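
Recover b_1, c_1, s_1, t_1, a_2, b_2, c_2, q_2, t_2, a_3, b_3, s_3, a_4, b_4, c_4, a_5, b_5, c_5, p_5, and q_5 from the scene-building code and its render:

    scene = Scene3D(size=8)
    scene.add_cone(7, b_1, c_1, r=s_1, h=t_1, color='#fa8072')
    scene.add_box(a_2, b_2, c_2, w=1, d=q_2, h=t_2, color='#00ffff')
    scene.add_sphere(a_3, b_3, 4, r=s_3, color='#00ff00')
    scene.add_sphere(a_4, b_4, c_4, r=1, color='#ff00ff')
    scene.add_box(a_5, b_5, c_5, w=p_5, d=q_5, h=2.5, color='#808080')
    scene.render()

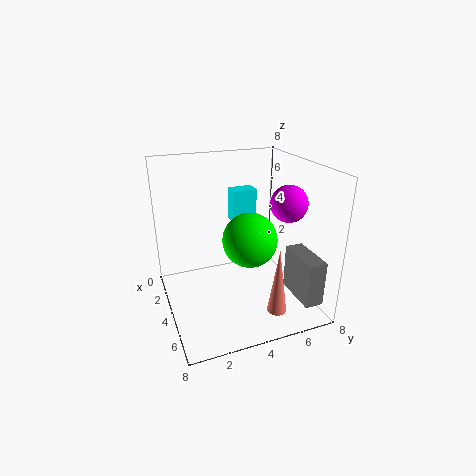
b_1 = 5; c_1 = 1; s_1 = 0.5; t_1 = 3.5; a_2 = 1; b_2 = 4.5; c_2 = 4; q_2 = 1.5; t_2 = 2; a_3 = 4.5; b_3 = 4.5; s_3 = 1.5; a_4 = 5; b_4 = 6.5; c_4 = 6; a_5 = 5; b_5 = 6.5; c_5 = 1; p_5 = 2.5; q_5 = 1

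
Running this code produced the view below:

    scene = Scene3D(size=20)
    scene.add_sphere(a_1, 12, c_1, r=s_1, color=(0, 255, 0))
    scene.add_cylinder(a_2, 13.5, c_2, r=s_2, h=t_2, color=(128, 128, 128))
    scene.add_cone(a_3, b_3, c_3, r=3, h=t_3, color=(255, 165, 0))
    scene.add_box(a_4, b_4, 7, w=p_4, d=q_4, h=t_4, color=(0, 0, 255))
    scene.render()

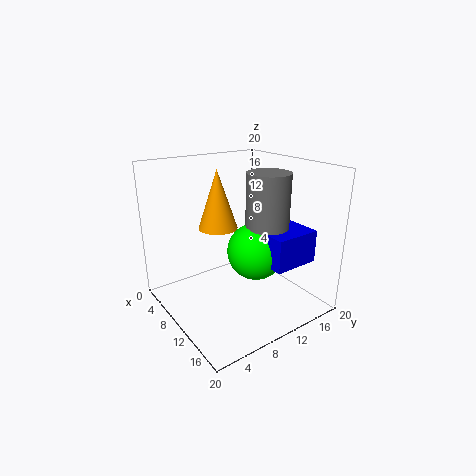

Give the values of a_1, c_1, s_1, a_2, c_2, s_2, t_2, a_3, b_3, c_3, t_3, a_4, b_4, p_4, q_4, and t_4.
a_1 = 11.5, c_1 = 8, s_1 = 4, a_2 = 12, c_2 = 11.5, s_2 = 3, t_2 = 7.5, a_3 = 4, b_3 = 10.5, c_3 = 9.5, t_3 = 9, a_4 = 11.5, b_4 = 11.5, p_4 = 5.5, q_4 = 6.5, t_4 = 4.5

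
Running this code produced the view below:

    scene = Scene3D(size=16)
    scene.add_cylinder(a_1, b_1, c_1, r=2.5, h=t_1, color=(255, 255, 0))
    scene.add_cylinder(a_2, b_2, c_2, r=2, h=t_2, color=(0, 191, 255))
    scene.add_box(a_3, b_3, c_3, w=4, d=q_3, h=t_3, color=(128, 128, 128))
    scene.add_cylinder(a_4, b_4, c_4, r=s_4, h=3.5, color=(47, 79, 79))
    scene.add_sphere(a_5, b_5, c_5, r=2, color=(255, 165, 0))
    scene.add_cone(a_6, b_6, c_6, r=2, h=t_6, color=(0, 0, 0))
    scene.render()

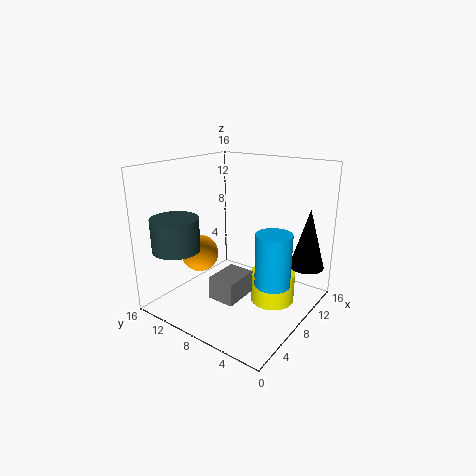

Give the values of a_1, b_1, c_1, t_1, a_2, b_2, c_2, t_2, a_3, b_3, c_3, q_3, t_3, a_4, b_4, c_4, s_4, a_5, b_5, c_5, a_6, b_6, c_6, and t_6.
a_1 = 10, b_1 = 4.5, c_1 = 0.5, t_1 = 3.5, a_2 = 9, b_2 = 4, c_2 = 3, t_2 = 6, a_3 = 4, b_3 = 6, c_3 = 2, q_3 = 3, t_3 = 2.5, a_4 = 2.5, b_4 = 12, c_4 = 7.5, s_4 = 2.5, a_5 = 5, b_5 = 11, c_5 = 6.5, a_6 = 13.5, b_6 = 2, c_6 = 4, t_6 = 7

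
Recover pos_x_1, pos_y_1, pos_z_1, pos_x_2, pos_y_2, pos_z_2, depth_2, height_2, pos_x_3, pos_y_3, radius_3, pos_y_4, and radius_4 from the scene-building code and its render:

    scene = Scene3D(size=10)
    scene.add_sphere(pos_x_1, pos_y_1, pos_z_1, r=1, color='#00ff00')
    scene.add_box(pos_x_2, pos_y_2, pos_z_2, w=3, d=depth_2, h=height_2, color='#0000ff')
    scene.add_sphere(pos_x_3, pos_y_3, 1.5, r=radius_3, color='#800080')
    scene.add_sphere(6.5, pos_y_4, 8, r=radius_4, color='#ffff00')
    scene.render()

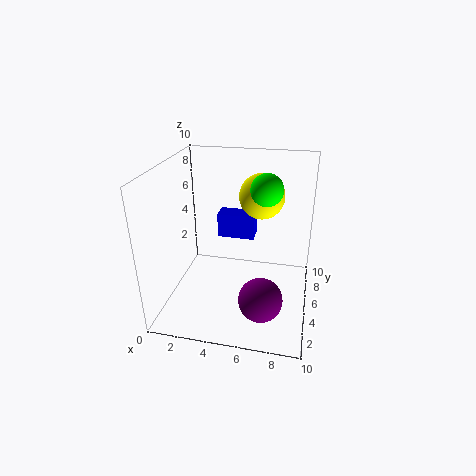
pos_x_1 = 7; pos_y_1 = 4; pos_z_1 = 9; pos_x_2 = 2.5; pos_y_2 = 8.5; pos_z_2 = 3; depth_2 = 1.5; height_2 = 2; pos_x_3 = 7; pos_y_3 = 3; radius_3 = 1.5; pos_y_4 = 5.5; radius_4 = 1.5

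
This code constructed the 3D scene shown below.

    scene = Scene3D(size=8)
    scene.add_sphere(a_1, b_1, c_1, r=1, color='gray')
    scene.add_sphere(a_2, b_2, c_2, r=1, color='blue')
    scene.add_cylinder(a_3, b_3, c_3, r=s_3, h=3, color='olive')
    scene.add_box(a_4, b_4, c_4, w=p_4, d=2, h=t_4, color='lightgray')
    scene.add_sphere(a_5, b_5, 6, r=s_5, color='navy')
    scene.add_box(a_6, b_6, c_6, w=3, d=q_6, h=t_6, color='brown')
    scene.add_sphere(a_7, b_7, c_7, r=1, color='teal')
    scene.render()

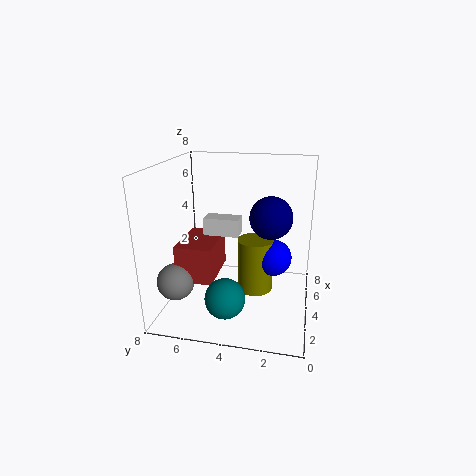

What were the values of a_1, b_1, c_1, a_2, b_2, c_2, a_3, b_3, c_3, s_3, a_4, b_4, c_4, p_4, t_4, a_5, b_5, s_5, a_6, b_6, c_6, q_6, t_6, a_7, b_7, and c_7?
a_1 = 2
b_1 = 7
c_1 = 2
a_2 = 4
b_2 = 2
c_2 = 3
a_3 = 4
b_3 = 3
c_3 = 1
s_3 = 1
a_4 = 4
b_4 = 4
c_4 = 4
p_4 = 1
t_4 = 1
a_5 = 2
b_5 = 2
s_5 = 1
a_6 = 2
b_6 = 5
c_6 = 2
q_6 = 2
t_6 = 2
a_7 = 1
b_7 = 4
c_7 = 2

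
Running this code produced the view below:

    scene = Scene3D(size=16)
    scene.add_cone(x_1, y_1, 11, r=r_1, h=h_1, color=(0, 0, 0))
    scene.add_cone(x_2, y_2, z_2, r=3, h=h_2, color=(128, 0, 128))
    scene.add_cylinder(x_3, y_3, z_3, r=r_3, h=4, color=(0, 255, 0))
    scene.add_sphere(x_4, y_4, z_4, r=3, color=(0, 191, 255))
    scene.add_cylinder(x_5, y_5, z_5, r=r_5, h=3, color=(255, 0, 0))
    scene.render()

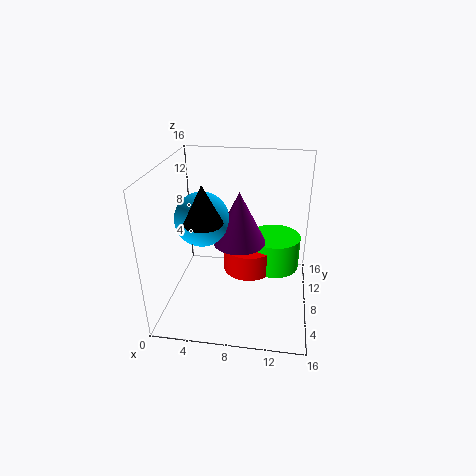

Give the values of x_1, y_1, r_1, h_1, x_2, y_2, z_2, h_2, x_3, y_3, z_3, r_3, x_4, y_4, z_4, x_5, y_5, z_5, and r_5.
x_1 = 5, y_1 = 5, r_1 = 2, h_1 = 4, x_2 = 8, y_2 = 9, z_2 = 7, h_2 = 6, x_3 = 12, y_3 = 11, z_3 = 3, r_3 = 3, x_4 = 4, y_4 = 8, z_4 = 10, x_5 = 9, y_5 = 10, z_5 = 3, r_5 = 3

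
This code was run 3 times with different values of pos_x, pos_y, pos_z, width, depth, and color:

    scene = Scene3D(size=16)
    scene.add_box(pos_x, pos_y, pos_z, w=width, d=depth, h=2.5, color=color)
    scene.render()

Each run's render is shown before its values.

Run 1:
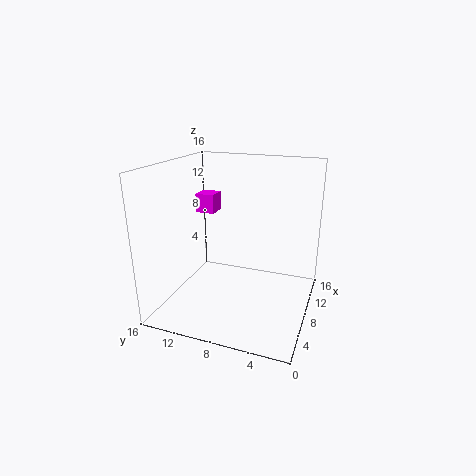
pos_x = 13.5; pos_y = 13.5; pos_z = 8.5; width = 2.5; depth = 2.5; color = 'magenta'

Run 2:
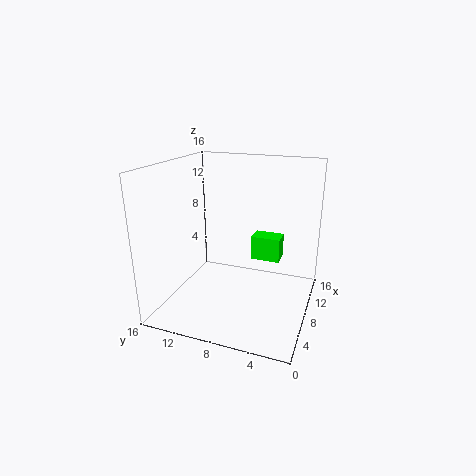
pos_x = 6.5; pos_y = 3; pos_z = 6.5; width = 2; depth = 3; color = 'lime'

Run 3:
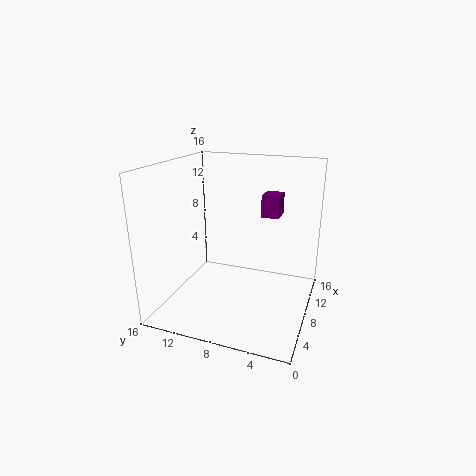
pos_x = 10; pos_y = 4; pos_z = 10; width = 2.5; depth = 2; color = 'purple'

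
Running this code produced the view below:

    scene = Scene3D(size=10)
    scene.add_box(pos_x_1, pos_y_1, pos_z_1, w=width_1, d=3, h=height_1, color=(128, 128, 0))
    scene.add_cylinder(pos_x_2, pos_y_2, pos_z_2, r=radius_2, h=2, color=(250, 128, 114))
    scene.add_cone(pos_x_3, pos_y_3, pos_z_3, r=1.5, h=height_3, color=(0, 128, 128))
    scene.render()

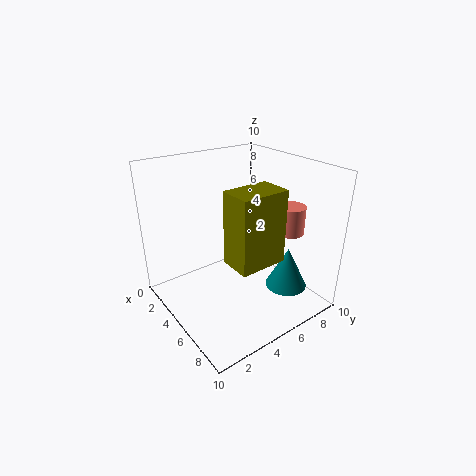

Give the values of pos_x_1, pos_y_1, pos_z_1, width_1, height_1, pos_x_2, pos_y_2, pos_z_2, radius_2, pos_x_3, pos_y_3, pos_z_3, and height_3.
pos_x_1 = 7; pos_y_1 = 2.5; pos_z_1 = 5; width_1 = 2; height_1 = 4.5; pos_x_2 = 6.5; pos_y_2 = 8.5; pos_z_2 = 5; radius_2 = 1; pos_x_3 = 7; pos_y_3 = 8; pos_z_3 = 1; height_3 = 3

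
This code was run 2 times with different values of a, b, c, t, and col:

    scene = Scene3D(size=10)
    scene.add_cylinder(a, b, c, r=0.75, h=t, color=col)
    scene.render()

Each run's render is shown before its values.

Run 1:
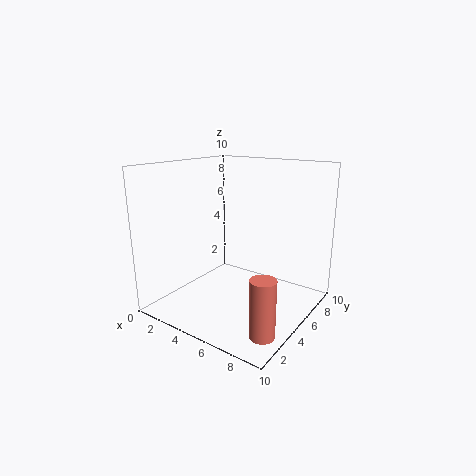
a = 9.25, b = 1.25, c = 1, t = 3.5, col = 'salmon'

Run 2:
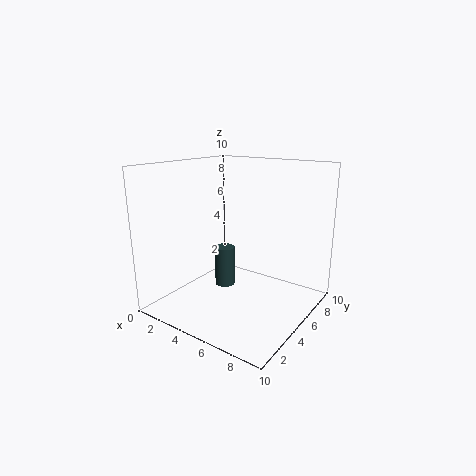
a = 3.25, b = 5.75, c = 0.75, t = 3, col = 'darkslategray'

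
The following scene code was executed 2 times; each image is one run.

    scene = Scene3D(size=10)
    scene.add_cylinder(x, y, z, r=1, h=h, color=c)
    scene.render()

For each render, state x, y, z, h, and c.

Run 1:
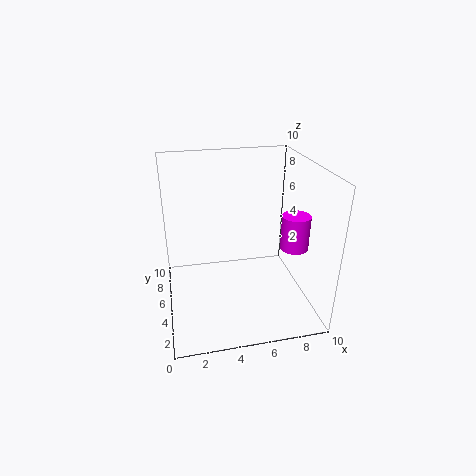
x = 9; y = 4.5; z = 4; h = 2.5; c = 'magenta'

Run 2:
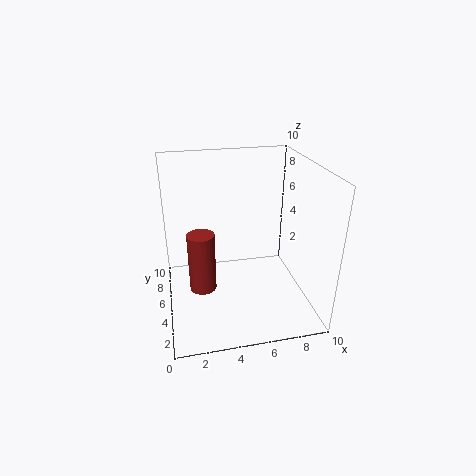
x = 2.5; y = 6; z = 0.5; h = 4.5; c = 'brown'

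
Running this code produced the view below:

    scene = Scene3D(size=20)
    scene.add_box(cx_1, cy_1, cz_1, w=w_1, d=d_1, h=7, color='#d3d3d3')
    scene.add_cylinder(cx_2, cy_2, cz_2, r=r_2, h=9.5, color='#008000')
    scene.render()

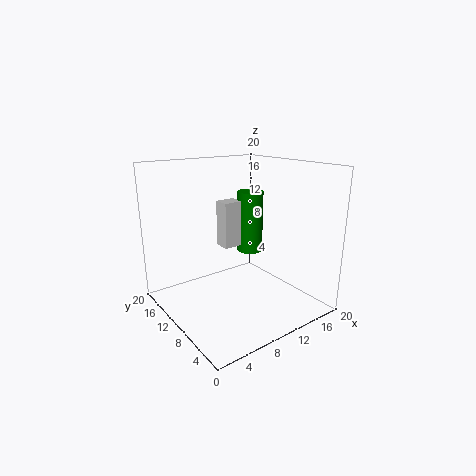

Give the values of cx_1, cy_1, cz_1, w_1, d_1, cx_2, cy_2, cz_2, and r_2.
cx_1 = 10.5; cy_1 = 13.75; cz_1 = 7; w_1 = 3; d_1 = 2.5; cx_2 = 15.25; cy_2 = 14; cz_2 = 5.75; r_2 = 2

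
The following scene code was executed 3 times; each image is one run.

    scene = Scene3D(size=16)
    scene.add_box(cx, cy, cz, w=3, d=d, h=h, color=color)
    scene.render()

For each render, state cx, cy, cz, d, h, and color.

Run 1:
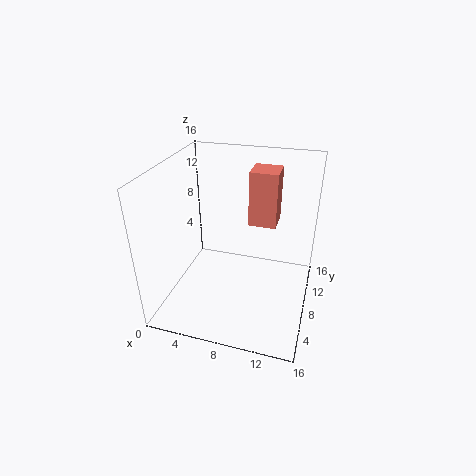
cx = 9
cy = 8.5
cz = 9.5
d = 3
h = 6
color = 'salmon'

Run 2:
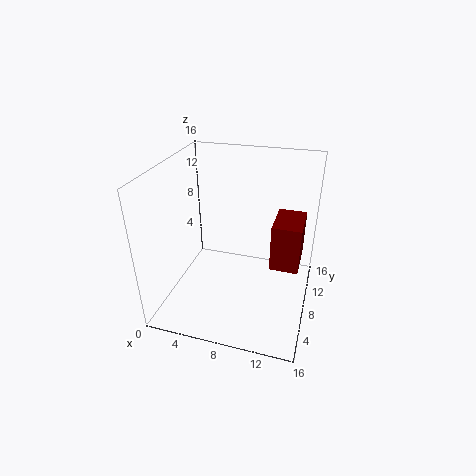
cx = 12
cy = 6
cz = 6
d = 4.5
h = 5
color = 'maroon'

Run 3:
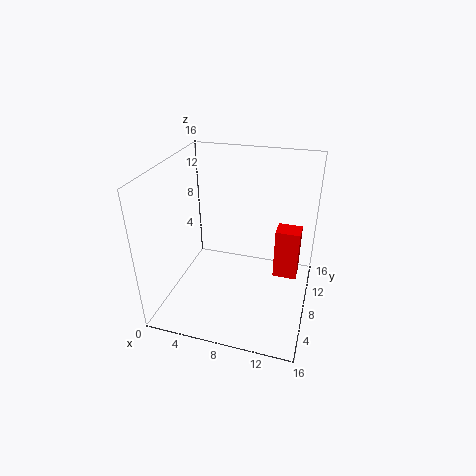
cx = 11.5
cy = 12
cz = 0.5
d = 2.5
h = 6.5
color = 'red'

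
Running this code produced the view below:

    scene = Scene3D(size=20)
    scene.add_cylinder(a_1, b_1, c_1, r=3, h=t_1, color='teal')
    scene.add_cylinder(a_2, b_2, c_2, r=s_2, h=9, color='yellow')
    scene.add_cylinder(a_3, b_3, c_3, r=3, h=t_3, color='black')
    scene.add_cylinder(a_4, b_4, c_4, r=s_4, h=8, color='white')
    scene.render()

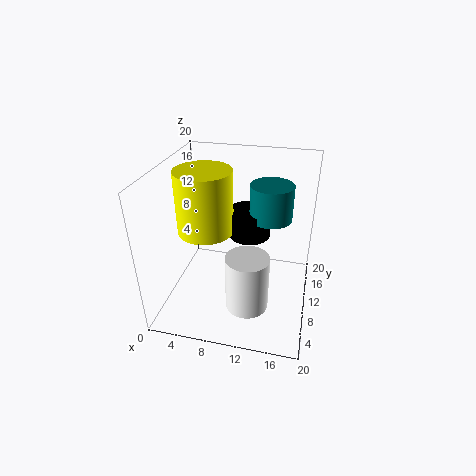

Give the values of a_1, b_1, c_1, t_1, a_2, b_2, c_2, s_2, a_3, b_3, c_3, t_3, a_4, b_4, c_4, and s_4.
a_1 = 14
b_1 = 13
c_1 = 12
t_1 = 5
a_2 = 5
b_2 = 11
c_2 = 10
s_2 = 4
a_3 = 11
b_3 = 13
c_3 = 9
t_3 = 4
a_4 = 12
b_4 = 7
c_4 = 1
s_4 = 3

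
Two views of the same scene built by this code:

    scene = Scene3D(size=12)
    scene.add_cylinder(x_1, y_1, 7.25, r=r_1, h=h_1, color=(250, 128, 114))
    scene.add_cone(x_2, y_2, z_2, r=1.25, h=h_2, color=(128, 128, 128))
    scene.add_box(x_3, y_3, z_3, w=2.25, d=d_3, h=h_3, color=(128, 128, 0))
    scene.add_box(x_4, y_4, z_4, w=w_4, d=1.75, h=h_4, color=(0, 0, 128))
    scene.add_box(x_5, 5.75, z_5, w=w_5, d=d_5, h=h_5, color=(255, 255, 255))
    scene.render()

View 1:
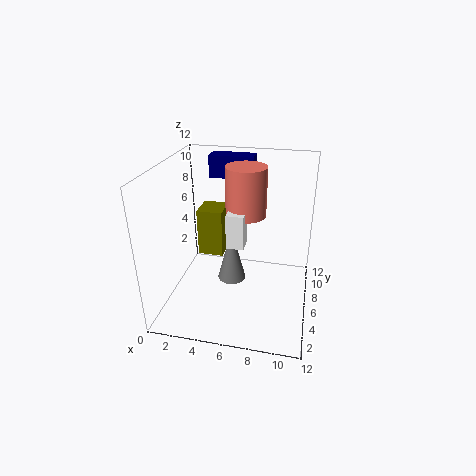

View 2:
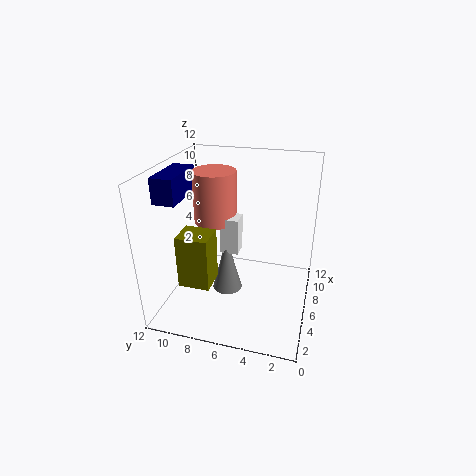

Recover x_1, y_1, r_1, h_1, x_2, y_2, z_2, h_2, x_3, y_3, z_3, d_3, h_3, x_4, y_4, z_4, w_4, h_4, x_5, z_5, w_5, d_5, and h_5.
x_1 = 6.25, y_1 = 8, r_1 = 1.75, h_1 = 4.25, x_2 = 5.25, y_2 = 6.75, z_2 = 1.5, h_2 = 4.75, x_3 = 2, y_3 = 7.25, z_3 = 3.25, d_3 = 2.5, h_3 = 4.25, x_4 = 2.5, y_4 = 9.75, z_4 = 9.75, w_4 = 4, h_4 = 2, x_5 = 5, z_5 = 5, w_5 = 1.5, d_5 = 1.5, h_5 = 3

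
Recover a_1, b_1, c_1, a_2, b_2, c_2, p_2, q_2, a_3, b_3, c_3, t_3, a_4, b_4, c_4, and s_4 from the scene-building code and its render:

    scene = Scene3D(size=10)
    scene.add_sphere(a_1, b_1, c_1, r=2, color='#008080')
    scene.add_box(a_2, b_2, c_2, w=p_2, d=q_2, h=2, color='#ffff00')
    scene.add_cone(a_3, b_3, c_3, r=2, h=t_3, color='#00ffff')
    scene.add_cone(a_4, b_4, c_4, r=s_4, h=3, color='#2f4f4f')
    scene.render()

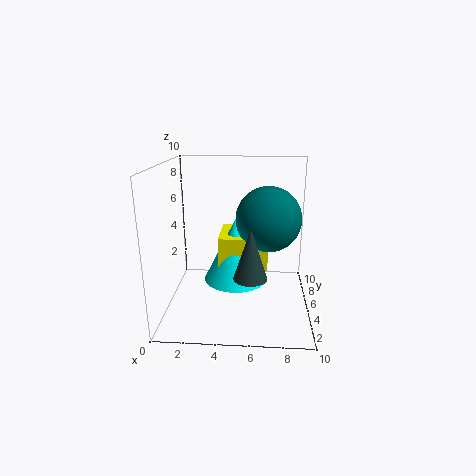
a_1 = 7; b_1 = 3; c_1 = 7; a_2 = 4; b_2 = 2; c_2 = 4; p_2 = 3; q_2 = 3; a_3 = 5; b_3 = 3; c_3 = 3; t_3 = 4; a_4 = 6; b_4 = 1; c_4 = 4; s_4 = 1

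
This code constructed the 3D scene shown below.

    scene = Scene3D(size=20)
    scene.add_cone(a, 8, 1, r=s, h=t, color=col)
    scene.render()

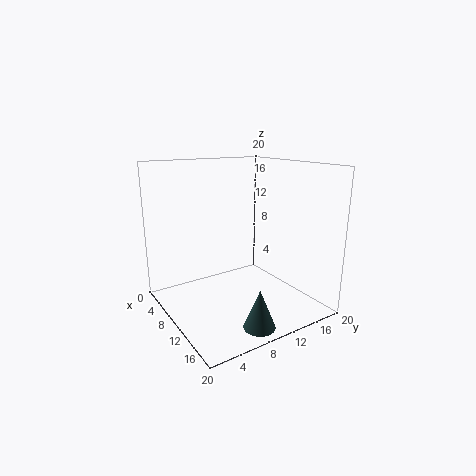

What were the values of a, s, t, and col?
a = 18, s = 2, t = 5, col = 'darkslategray'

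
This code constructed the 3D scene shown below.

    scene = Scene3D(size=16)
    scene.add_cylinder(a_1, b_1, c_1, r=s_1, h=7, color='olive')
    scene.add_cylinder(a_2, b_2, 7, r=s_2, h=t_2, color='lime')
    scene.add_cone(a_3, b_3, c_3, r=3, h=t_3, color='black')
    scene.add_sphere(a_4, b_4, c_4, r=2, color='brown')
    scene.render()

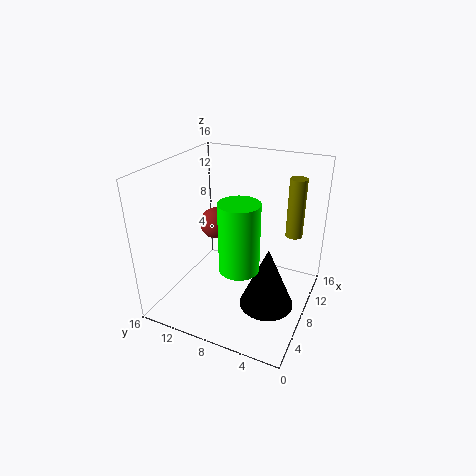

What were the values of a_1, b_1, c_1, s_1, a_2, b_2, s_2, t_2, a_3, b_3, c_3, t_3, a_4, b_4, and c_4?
a_1 = 13; b_1 = 3; c_1 = 7; s_1 = 1; a_2 = 4; b_2 = 6; s_2 = 2; t_2 = 7; a_3 = 7; b_3 = 4; c_3 = 1; t_3 = 7; a_4 = 12; b_4 = 13; c_4 = 7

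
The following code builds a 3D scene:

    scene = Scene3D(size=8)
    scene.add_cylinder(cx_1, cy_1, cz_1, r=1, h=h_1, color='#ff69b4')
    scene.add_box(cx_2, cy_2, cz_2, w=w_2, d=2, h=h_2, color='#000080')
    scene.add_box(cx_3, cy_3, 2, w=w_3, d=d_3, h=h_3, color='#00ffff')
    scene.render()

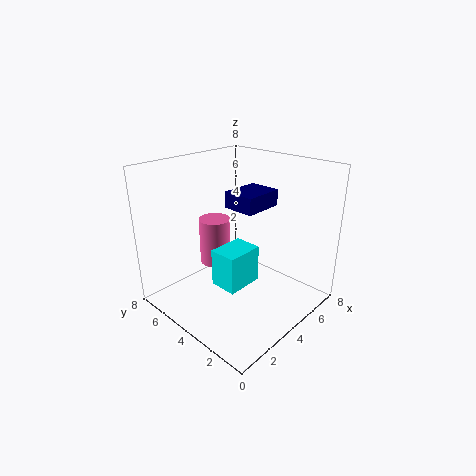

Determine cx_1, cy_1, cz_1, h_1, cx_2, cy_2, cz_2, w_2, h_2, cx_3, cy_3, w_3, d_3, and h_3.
cx_1 = 5, cy_1 = 7, cz_1 = 1, h_1 = 3, cx_2 = 5, cy_2 = 4, cz_2 = 5, w_2 = 2.5, h_2 = 1, cx_3 = 2, cy_3 = 2.5, w_3 = 2, d_3 = 1.5, h_3 = 2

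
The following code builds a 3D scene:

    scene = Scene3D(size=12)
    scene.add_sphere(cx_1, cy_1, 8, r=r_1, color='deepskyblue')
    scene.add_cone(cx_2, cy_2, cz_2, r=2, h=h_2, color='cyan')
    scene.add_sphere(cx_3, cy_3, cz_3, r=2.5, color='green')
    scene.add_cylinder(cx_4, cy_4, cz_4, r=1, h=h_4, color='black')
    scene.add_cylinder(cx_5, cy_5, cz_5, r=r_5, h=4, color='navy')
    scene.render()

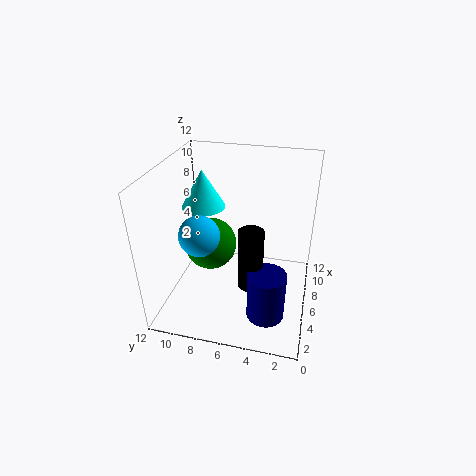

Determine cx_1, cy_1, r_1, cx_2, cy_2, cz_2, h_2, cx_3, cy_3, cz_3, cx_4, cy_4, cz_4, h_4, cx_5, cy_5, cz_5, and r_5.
cx_1 = 2.5
cy_1 = 8
r_1 = 1.5
cx_2 = 9
cy_2 = 10
cz_2 = 7
h_2 = 3.5
cx_3 = 9
cy_3 = 9.5
cz_3 = 3
cx_4 = 4
cy_4 = 4.5
cz_4 = 3
h_4 = 5
cx_5 = 3
cy_5 = 3
cz_5 = 1
r_5 = 1.5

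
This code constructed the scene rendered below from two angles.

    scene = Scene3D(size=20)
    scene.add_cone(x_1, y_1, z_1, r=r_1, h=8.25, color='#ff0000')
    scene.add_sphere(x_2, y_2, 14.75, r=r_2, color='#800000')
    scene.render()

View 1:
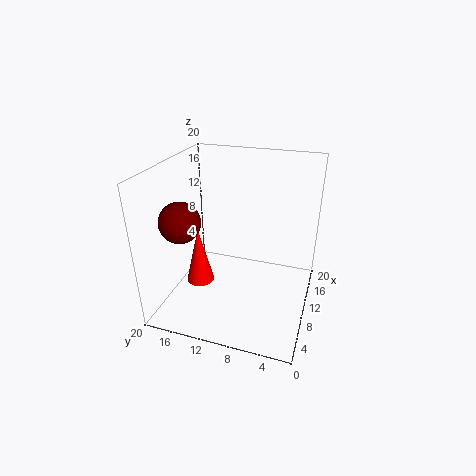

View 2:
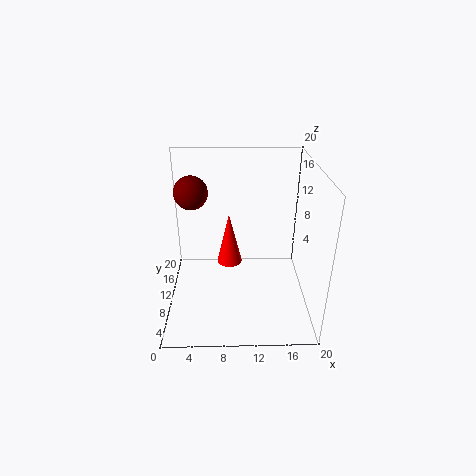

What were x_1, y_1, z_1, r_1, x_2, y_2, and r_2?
x_1 = 8.75, y_1 = 15.5, z_1 = 2.75, r_1 = 2, x_2 = 3.25, y_2 = 15, r_2 = 2.5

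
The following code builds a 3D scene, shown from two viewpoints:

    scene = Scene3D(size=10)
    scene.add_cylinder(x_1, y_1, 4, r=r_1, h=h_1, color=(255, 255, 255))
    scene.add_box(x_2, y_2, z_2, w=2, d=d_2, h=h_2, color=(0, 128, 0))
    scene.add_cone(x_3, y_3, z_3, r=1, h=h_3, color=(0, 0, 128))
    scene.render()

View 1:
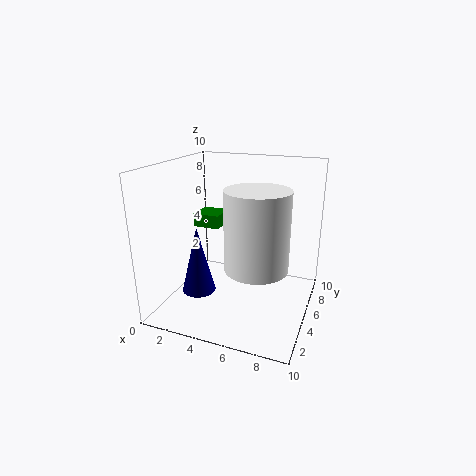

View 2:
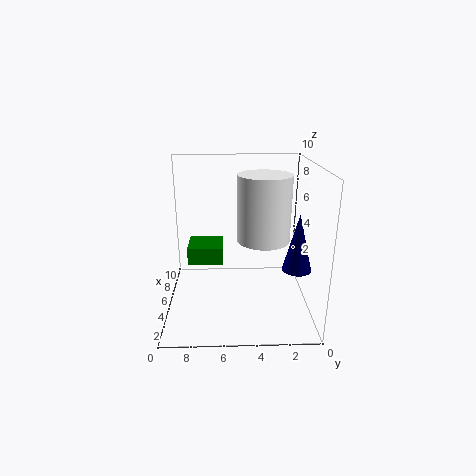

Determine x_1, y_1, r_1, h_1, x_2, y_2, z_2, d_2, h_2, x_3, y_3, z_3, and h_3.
x_1 = 7
y_1 = 3
r_1 = 2
h_1 = 5
x_2 = 1
y_2 = 6
z_2 = 5
d_2 = 2
h_2 = 1
x_3 = 4
y_3 = 1
z_3 = 3
h_3 = 4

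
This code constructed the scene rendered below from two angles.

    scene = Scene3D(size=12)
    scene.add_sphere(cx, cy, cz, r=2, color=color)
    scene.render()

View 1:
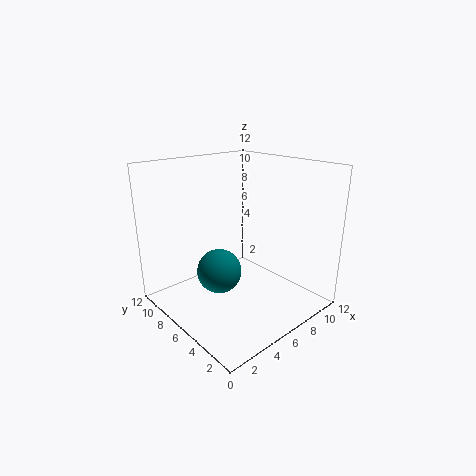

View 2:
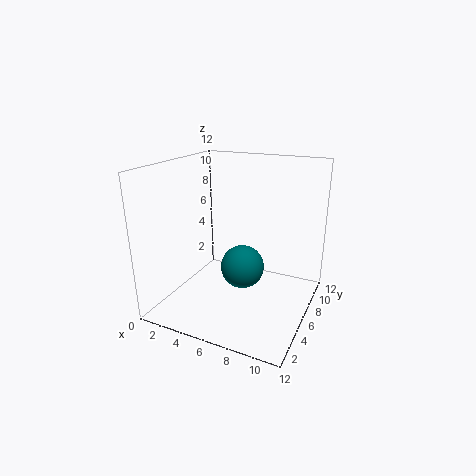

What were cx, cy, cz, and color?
cx = 5.5; cy = 8; cz = 2.25; color = 'teal'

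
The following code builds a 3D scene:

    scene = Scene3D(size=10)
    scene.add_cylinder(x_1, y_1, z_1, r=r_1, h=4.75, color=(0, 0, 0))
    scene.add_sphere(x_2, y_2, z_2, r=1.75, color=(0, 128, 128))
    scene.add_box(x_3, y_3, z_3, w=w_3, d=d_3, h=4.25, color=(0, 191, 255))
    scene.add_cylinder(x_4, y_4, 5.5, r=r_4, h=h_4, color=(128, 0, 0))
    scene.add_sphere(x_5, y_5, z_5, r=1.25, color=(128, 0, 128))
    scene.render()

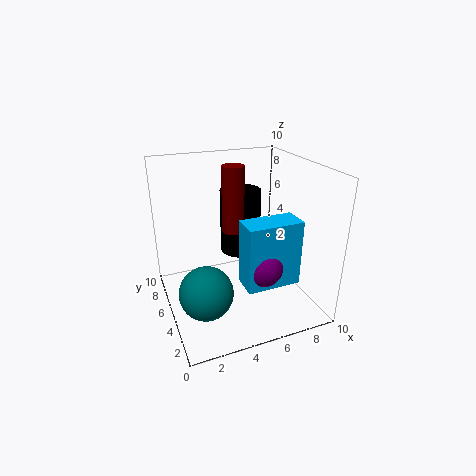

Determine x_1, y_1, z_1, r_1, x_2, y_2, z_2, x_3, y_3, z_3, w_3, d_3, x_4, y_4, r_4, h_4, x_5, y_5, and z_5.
x_1 = 6, y_1 = 7, z_1 = 3, r_1 = 1.5, x_2 = 2, y_2 = 3, z_2 = 2.5, x_3 = 4.25, y_3 = 1.25, z_3 = 3, w_3 = 3.5, d_3 = 1.75, x_4 = 4.75, y_4 = 5.25, r_4 = 0.75, h_4 = 4.5, x_5 = 5.5, y_5 = 2, z_5 = 4.25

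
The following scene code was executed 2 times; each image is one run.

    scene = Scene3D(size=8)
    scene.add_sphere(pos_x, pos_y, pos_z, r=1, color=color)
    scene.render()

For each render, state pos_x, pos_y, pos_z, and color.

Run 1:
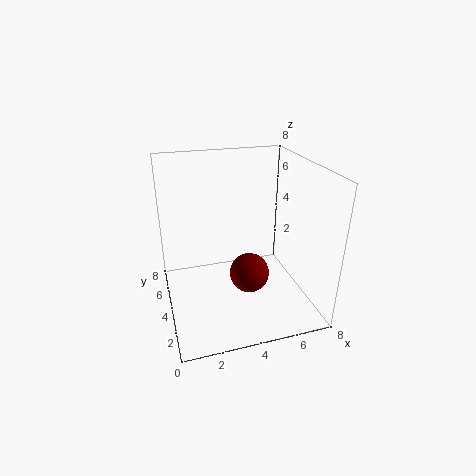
pos_x = 4
pos_y = 2
pos_z = 3
color = 'maroon'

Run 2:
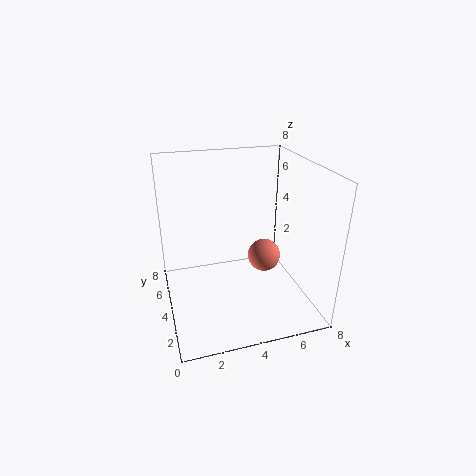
pos_x = 6
pos_y = 5
pos_z = 2
color = 'salmon'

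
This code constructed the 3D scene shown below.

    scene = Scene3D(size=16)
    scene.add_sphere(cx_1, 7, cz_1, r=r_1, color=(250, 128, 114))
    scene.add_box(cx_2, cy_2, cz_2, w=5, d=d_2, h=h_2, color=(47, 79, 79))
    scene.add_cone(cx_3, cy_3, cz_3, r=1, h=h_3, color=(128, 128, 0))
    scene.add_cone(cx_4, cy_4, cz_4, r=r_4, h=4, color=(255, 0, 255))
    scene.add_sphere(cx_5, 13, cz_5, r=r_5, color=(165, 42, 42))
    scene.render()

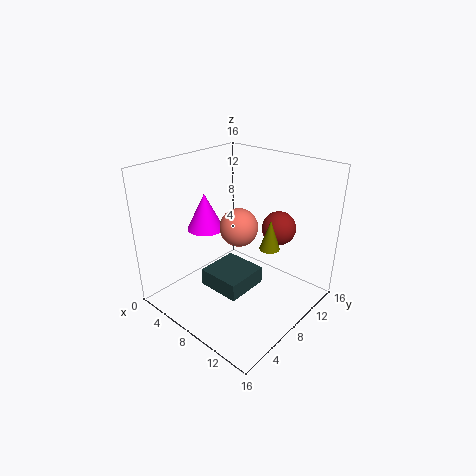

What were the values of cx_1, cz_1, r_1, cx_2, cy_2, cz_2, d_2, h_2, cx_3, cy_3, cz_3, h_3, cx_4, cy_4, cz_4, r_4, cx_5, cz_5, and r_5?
cx_1 = 9; cz_1 = 10; r_1 = 2; cx_2 = 5; cy_2 = 5; cz_2 = 2; d_2 = 5; h_2 = 2; cx_3 = 13; cy_3 = 7; cz_3 = 9; h_3 = 3; cx_4 = 5; cy_4 = 6; cz_4 = 9; r_4 = 2; cx_5 = 10; cz_5 = 8; r_5 = 2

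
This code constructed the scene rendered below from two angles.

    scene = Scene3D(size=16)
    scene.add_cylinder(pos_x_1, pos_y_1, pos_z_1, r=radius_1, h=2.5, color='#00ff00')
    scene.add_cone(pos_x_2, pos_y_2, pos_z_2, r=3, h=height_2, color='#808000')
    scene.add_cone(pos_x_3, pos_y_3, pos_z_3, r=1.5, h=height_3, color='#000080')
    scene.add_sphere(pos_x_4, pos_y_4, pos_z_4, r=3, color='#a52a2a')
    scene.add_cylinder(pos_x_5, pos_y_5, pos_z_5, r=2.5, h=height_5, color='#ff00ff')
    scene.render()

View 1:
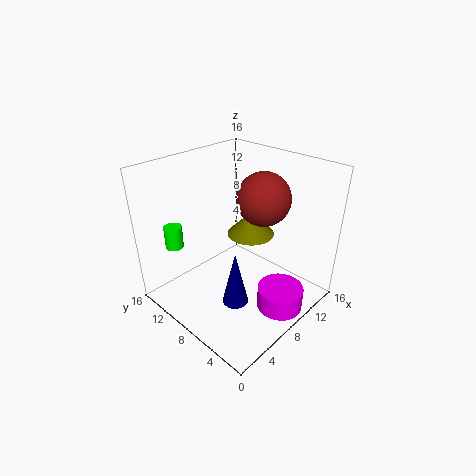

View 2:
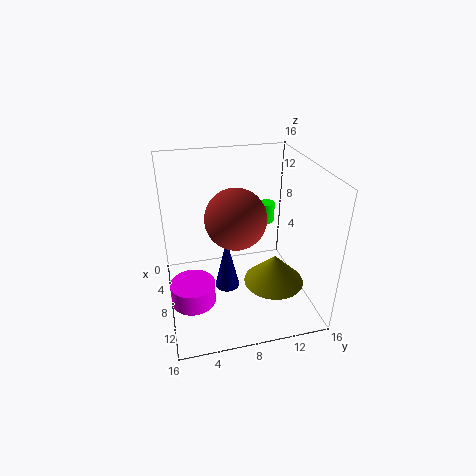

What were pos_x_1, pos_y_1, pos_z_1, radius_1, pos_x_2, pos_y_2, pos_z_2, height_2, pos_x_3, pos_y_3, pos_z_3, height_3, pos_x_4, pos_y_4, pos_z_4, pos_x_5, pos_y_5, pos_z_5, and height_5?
pos_x_1 = 3, pos_y_1 = 13, pos_z_1 = 7, radius_1 = 1, pos_x_2 = 13, pos_y_2 = 10.5, pos_z_2 = 5.5, height_2 = 3, pos_x_3 = 6.5, pos_y_3 = 7, pos_z_3 = 0.5, height_3 = 6.5, pos_x_4 = 11, pos_y_4 = 7, pos_z_4 = 12, pos_x_5 = 9, pos_y_5 = 2.5, pos_z_5 = 1, height_5 = 2.5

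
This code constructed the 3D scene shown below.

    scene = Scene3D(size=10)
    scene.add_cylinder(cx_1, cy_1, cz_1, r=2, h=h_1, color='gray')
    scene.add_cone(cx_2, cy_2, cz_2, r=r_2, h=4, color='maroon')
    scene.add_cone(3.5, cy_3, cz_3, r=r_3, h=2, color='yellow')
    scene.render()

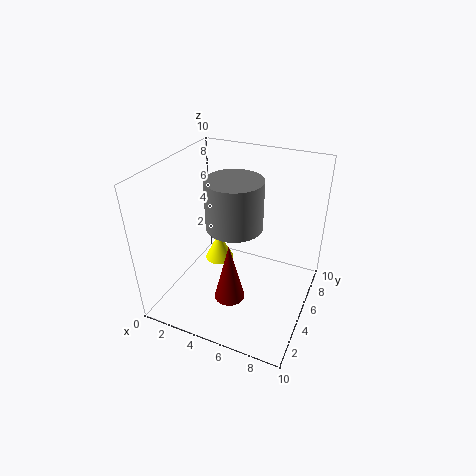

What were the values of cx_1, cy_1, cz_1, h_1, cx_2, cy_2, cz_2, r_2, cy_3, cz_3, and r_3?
cx_1 = 4.5
cy_1 = 5.5
cz_1 = 5.5
h_1 = 3.5
cx_2 = 5.5
cy_2 = 2.5
cz_2 = 2
r_2 = 1
cy_3 = 5
cz_3 = 3
r_3 = 1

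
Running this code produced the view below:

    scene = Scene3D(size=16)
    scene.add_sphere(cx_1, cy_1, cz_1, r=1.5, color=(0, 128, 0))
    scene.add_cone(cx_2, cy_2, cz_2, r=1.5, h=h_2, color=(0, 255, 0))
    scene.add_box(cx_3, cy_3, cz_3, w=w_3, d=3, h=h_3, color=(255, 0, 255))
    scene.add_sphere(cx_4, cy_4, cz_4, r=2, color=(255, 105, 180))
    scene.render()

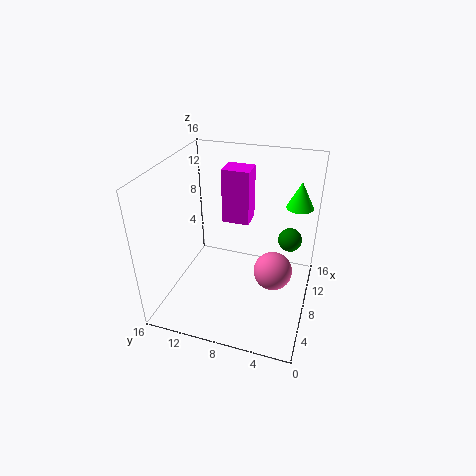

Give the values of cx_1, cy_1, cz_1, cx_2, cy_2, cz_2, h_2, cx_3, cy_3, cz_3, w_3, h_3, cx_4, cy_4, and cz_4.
cx_1 = 14
cy_1 = 3
cz_1 = 5
cx_2 = 11.5
cy_2 = 2
cz_2 = 11
h_2 = 3
cx_3 = 8.5
cy_3 = 7
cz_3 = 9.5
w_3 = 2.5
h_3 = 6
cx_4 = 6
cy_4 = 3.5
cz_4 = 6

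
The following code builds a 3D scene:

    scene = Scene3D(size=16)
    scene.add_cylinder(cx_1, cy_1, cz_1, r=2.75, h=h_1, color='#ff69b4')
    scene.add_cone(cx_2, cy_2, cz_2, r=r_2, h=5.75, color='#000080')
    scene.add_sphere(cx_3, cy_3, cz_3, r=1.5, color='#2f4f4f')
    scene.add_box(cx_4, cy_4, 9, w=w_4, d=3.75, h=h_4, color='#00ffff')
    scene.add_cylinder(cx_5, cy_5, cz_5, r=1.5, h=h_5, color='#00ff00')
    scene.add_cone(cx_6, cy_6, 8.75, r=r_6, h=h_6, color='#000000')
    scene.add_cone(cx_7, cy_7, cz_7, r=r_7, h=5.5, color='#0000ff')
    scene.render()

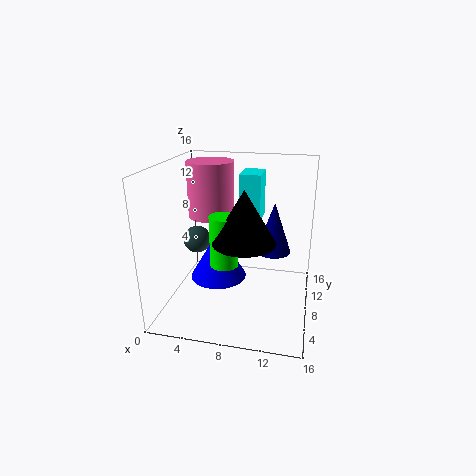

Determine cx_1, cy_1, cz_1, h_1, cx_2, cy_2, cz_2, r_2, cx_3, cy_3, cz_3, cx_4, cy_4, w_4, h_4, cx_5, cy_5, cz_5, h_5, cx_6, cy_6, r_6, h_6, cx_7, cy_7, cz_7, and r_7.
cx_1 = 4; cy_1 = 11.25; cz_1 = 9.25; h_1 = 6.5; cx_2 = 11.75; cy_2 = 9.75; cz_2 = 6; r_2 = 2; cx_3 = 3.5; cy_3 = 7.25; cz_3 = 7.75; cx_4 = 7.5; cy_4 = 10.5; w_4 = 2.5; h_4 = 5.5; cx_5 = 7; cy_5 = 5.75; cz_5 = 5.75; h_5 = 5.5; cx_6 = 9.25; cy_6 = 5.25; r_6 = 3.25; h_6 = 5.5; cx_7 = 5.5; cy_7 = 8.5; cz_7 = 2.75; r_7 = 3.25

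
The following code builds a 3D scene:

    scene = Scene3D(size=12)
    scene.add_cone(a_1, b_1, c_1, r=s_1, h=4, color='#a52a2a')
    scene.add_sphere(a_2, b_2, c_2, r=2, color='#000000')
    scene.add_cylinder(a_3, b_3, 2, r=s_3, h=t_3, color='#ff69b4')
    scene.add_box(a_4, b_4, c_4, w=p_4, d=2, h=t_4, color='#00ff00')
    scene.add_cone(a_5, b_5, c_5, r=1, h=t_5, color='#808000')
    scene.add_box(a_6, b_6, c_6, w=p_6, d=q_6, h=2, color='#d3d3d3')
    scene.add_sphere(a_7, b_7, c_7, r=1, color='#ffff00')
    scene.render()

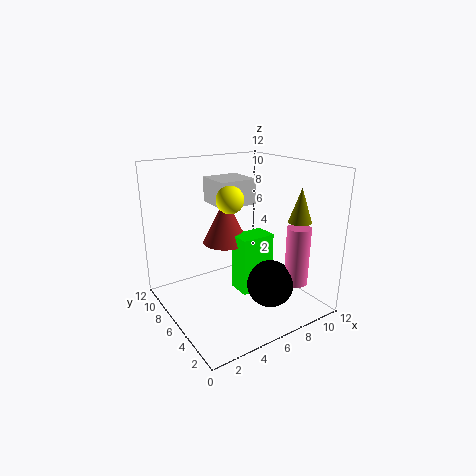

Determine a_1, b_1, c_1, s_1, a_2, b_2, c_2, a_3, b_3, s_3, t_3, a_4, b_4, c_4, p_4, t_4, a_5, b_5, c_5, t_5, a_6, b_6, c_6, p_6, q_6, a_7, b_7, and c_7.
a_1 = 6; b_1 = 8; c_1 = 5; s_1 = 2; a_2 = 8; b_2 = 4; c_2 = 2; a_3 = 10; b_3 = 3; s_3 = 1; t_3 = 5; a_4 = 6; b_4 = 5; c_4 = 1; p_4 = 3; t_4 = 5; a_5 = 11; b_5 = 4; c_5 = 7; t_5 = 3; a_6 = 4; b_6 = 5; c_6 = 9; p_6 = 3; q_6 = 3; a_7 = 4; b_7 = 4; c_7 = 10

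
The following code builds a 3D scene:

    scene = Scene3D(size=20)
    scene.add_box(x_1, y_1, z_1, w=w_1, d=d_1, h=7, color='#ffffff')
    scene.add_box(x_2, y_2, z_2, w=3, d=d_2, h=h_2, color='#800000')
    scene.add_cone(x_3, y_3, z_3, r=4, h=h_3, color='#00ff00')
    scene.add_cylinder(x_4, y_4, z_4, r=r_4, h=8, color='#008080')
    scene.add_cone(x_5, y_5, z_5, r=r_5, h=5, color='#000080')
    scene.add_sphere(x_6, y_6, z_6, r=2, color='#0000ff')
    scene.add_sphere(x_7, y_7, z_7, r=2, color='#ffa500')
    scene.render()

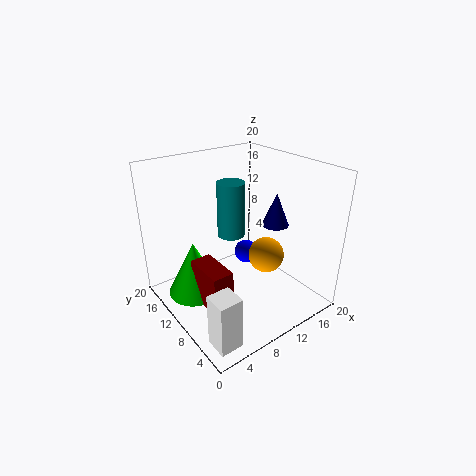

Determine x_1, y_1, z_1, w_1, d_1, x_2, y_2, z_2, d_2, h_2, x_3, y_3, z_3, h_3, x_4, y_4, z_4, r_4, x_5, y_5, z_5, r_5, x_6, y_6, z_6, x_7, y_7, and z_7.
x_1 = 1, y_1 = 1, z_1 = 1, w_1 = 3, d_1 = 3, x_2 = 4, y_2 = 7, z_2 = 1, d_2 = 6, h_2 = 6, x_3 = 5, y_3 = 14, z_3 = 1, h_3 = 8, x_4 = 11, y_4 = 13, z_4 = 9, r_4 = 2, x_5 = 17, y_5 = 10, z_5 = 10, r_5 = 2, x_6 = 17, y_6 = 17, z_6 = 2, x_7 = 8, y_7 = 2, z_7 = 12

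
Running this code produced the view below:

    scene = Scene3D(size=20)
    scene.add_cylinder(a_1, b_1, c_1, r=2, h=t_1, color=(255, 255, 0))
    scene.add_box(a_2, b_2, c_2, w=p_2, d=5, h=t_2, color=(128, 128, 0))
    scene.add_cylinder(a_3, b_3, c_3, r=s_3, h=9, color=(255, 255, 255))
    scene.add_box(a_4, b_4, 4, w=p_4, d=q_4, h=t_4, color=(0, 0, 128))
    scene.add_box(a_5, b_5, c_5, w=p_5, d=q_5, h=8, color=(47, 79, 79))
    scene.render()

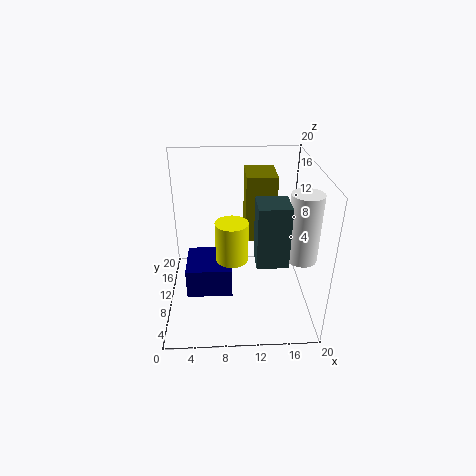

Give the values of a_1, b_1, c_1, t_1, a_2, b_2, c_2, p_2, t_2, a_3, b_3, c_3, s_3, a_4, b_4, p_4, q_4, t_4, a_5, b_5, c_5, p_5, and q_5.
a_1 = 9; b_1 = 5; c_1 = 10; t_1 = 5; a_2 = 11; b_2 = 9; c_2 = 10; p_2 = 4; t_2 = 9; a_3 = 18; b_3 = 6; c_3 = 9; s_3 = 2; a_4 = 3; b_4 = 5; p_4 = 6; q_4 = 6; t_4 = 4; a_5 = 12; b_5 = 4; c_5 = 9; p_5 = 4; q_5 = 4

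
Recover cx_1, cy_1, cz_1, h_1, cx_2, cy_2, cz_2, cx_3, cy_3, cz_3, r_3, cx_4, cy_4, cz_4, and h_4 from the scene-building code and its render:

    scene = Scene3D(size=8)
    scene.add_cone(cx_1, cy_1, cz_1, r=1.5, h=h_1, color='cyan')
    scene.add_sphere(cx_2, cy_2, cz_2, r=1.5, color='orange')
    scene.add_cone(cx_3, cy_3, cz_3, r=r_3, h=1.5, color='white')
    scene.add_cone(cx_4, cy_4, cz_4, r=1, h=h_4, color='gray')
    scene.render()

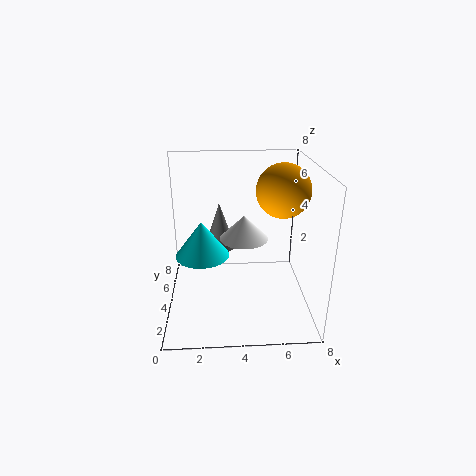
cx_1 = 2, cy_1 = 4, cz_1 = 3, h_1 = 2, cx_2 = 6.5, cy_2 = 4.5, cz_2 = 6.5, cx_3 = 4.5, cy_3 = 6, cz_3 = 3, r_3 = 1.5, cx_4 = 3, cy_4 = 7, cz_4 = 2, h_4 = 3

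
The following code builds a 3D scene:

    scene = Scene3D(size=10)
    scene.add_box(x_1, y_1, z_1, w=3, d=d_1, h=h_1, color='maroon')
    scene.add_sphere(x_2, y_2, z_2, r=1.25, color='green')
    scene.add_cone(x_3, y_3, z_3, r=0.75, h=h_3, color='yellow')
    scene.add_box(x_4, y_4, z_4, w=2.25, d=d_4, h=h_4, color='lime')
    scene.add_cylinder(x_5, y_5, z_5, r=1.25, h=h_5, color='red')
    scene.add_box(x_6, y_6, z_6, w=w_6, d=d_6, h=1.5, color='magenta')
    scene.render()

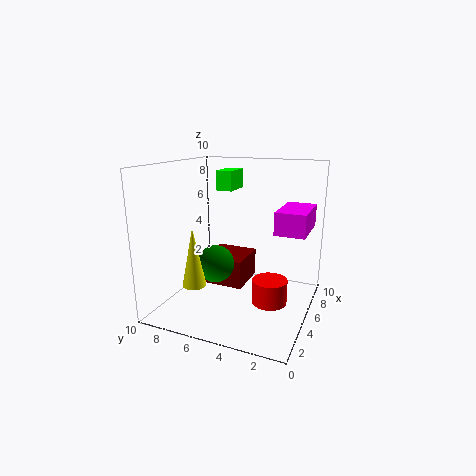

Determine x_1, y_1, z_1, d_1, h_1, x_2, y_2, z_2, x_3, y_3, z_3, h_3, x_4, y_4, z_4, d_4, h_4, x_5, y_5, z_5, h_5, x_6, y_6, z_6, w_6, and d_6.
x_1 = 4.25, y_1 = 4.5, z_1 = 1.5, d_1 = 3, h_1 = 2, x_2 = 3.5, y_2 = 6, z_2 = 3.5, x_3 = 1.5, y_3 = 6.5, z_3 = 2.75, h_3 = 3.75, x_4 = 7.25, y_4 = 6.5, z_4 = 7.75, d_4 = 1.25, h_4 = 1.5, x_5 = 5.5, y_5 = 2.75, z_5 = 0.25, h_5 = 1.75, x_6 = 4.25, y_6 = 0.25, z_6 = 5.75, w_6 = 3.5, d_6 = 2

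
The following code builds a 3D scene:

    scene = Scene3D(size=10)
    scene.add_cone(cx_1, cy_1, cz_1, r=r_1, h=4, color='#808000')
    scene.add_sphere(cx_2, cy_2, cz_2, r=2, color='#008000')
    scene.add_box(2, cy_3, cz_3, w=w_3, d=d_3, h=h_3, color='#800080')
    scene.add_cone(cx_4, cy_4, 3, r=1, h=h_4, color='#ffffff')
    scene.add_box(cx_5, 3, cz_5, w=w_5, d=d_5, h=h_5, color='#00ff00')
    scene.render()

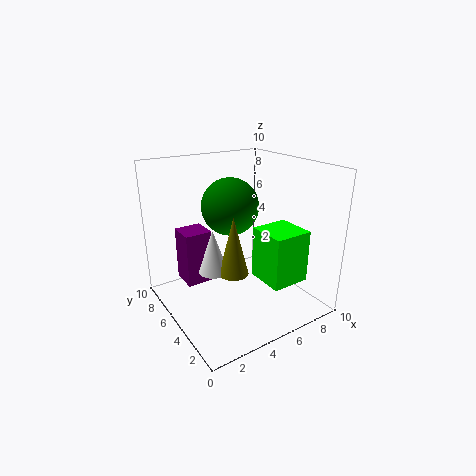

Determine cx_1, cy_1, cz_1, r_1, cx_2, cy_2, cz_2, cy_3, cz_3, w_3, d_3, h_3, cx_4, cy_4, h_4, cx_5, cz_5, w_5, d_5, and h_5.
cx_1 = 4
cy_1 = 4
cz_1 = 3
r_1 = 1
cx_2 = 5
cy_2 = 6
cz_2 = 7
cy_3 = 7
cz_3 = 1
w_3 = 2
d_3 = 2
h_3 = 4
cx_4 = 3
cy_4 = 5
h_4 = 3
cx_5 = 7
cz_5 = 1
w_5 = 3
d_5 = 3
h_5 = 4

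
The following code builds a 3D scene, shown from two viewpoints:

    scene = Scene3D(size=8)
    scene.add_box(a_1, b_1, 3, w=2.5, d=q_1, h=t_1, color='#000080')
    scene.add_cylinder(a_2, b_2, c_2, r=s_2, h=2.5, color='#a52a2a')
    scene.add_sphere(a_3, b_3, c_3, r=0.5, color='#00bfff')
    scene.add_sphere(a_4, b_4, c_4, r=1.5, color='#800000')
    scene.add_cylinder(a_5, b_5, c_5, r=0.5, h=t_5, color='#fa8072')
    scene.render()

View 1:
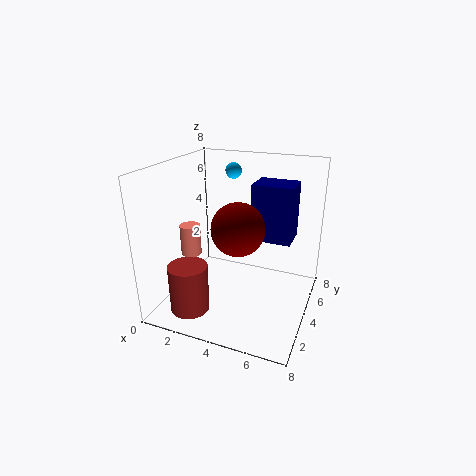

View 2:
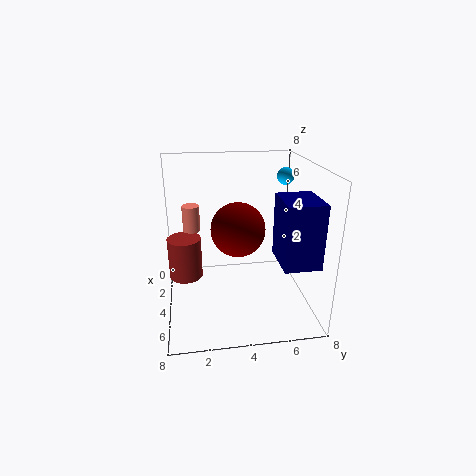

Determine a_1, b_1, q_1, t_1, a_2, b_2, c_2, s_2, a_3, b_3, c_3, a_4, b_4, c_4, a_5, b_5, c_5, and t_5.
a_1 = 4, b_1 = 6, q_1 = 2, t_1 = 3.5, a_2 = 2.5, b_2 = 1, c_2 = 1, s_2 = 1, a_3 = 2.5, b_3 = 7, c_3 = 7, a_4 = 4, b_4 = 4, c_4 = 4.5, a_5 = 2.5, b_5 = 1.5, c_5 = 4, t_5 = 1.5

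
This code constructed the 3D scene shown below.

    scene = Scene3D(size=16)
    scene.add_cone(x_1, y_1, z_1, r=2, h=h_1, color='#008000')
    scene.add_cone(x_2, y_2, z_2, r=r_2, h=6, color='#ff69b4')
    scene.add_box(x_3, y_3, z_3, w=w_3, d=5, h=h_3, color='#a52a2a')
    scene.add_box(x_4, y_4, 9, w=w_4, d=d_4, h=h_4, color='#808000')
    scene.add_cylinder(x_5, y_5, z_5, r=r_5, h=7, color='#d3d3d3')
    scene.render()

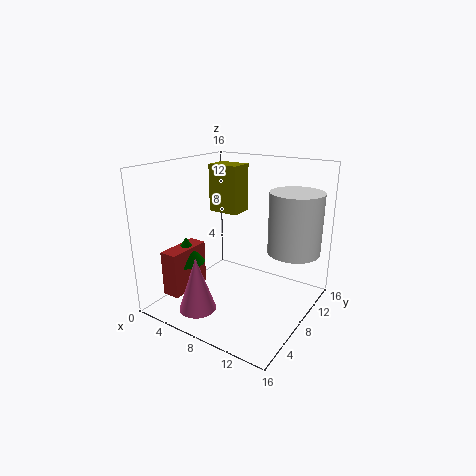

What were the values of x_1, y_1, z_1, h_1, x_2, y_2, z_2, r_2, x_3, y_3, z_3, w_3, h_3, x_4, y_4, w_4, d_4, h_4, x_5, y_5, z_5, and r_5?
x_1 = 3
y_1 = 5
z_1 = 5
h_1 = 3
x_2 = 6
y_2 = 3
z_2 = 1
r_2 = 2
x_3 = 2
y_3 = 2
z_3 = 2
w_3 = 2
h_3 = 5
x_4 = 1
y_4 = 12
w_4 = 4
d_4 = 3
h_4 = 6
x_5 = 13
y_5 = 12
z_5 = 6
r_5 = 3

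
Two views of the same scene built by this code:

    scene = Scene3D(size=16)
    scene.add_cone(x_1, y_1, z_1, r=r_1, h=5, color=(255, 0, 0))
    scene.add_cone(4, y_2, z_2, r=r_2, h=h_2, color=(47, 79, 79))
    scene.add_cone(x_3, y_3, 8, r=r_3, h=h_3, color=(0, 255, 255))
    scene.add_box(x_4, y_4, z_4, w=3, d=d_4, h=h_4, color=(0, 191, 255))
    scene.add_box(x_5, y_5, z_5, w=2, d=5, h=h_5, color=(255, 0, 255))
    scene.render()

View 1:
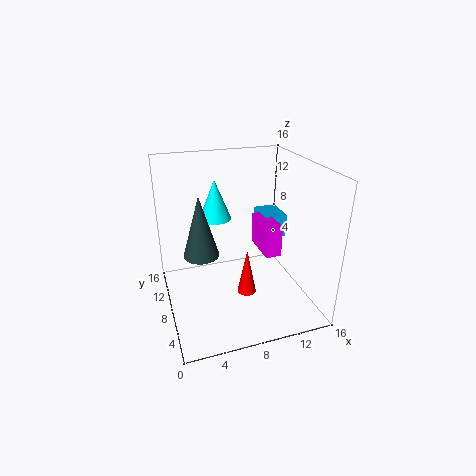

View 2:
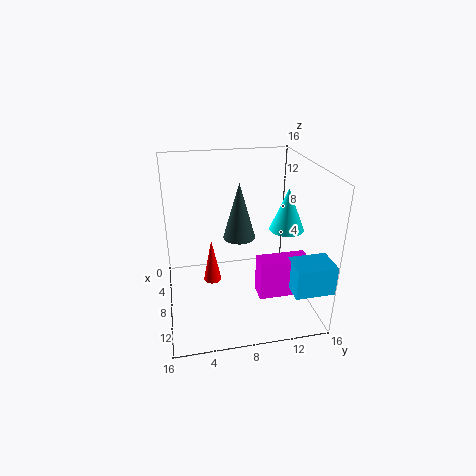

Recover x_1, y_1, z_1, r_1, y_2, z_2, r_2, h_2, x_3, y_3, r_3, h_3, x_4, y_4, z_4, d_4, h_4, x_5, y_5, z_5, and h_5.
x_1 = 8; y_1 = 5; z_1 = 3; r_1 = 1; y_2 = 9; z_2 = 6; r_2 = 2; h_2 = 7; x_3 = 7; y_3 = 14; r_3 = 2; h_3 = 5; x_4 = 13; y_4 = 12; z_4 = 5; d_4 = 4; h_4 = 3; x_5 = 12; y_5 = 9; z_5 = 4; h_5 = 4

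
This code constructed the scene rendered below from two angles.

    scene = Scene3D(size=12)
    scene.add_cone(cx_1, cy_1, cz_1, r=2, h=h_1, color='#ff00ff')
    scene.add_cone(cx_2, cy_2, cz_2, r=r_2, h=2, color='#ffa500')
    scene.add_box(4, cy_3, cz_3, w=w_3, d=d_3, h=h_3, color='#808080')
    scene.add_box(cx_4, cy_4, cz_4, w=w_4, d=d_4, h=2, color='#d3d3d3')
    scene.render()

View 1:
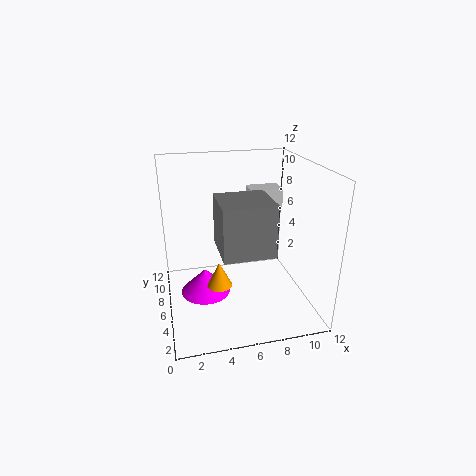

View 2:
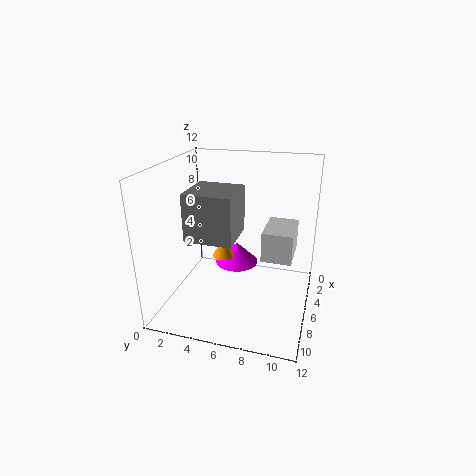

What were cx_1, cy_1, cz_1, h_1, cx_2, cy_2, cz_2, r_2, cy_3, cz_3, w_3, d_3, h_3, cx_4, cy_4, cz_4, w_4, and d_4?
cx_1 = 3; cy_1 = 5; cz_1 = 2; h_1 = 2; cx_2 = 4; cy_2 = 4; cz_2 = 3; r_2 = 1; cy_3 = 2; cz_3 = 6; w_3 = 4; d_3 = 4; h_3 = 4; cx_4 = 8; cy_4 = 9; cz_4 = 7; w_4 = 3; d_4 = 2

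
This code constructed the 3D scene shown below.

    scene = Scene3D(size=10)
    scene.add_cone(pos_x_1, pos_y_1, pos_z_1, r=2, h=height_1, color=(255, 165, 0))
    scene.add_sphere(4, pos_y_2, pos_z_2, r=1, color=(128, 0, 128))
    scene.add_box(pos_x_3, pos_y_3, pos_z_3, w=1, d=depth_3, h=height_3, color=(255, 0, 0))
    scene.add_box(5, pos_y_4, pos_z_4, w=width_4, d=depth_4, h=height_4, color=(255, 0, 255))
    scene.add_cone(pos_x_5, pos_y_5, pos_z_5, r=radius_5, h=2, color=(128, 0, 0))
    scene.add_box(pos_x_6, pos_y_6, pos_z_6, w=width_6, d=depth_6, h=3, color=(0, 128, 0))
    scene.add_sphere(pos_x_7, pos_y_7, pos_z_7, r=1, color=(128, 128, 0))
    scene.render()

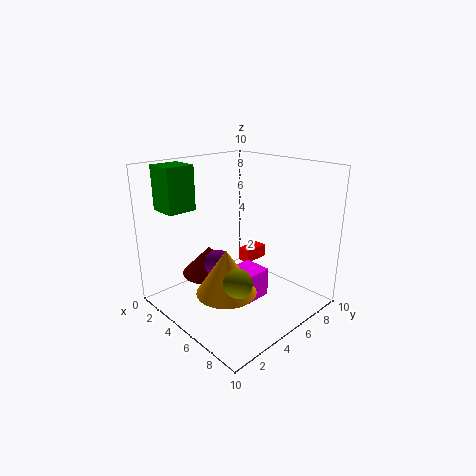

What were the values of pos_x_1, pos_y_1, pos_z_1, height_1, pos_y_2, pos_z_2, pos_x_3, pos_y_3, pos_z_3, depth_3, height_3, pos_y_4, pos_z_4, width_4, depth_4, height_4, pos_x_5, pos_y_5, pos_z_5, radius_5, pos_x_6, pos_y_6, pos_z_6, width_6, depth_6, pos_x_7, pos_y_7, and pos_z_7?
pos_x_1 = 6
pos_y_1 = 3
pos_z_1 = 2
height_1 = 3
pos_y_2 = 4
pos_z_2 = 3
pos_x_3 = 3
pos_y_3 = 7
pos_z_3 = 2
depth_3 = 2
height_3 = 1
pos_y_4 = 4
pos_z_4 = 1
width_4 = 2
depth_4 = 2
height_4 = 2
pos_x_5 = 3
pos_y_5 = 4
pos_z_5 = 2
radius_5 = 2
pos_x_6 = 1
pos_y_6 = 1
pos_z_6 = 7
width_6 = 2
depth_6 = 2
pos_x_7 = 7
pos_y_7 = 3
pos_z_7 = 3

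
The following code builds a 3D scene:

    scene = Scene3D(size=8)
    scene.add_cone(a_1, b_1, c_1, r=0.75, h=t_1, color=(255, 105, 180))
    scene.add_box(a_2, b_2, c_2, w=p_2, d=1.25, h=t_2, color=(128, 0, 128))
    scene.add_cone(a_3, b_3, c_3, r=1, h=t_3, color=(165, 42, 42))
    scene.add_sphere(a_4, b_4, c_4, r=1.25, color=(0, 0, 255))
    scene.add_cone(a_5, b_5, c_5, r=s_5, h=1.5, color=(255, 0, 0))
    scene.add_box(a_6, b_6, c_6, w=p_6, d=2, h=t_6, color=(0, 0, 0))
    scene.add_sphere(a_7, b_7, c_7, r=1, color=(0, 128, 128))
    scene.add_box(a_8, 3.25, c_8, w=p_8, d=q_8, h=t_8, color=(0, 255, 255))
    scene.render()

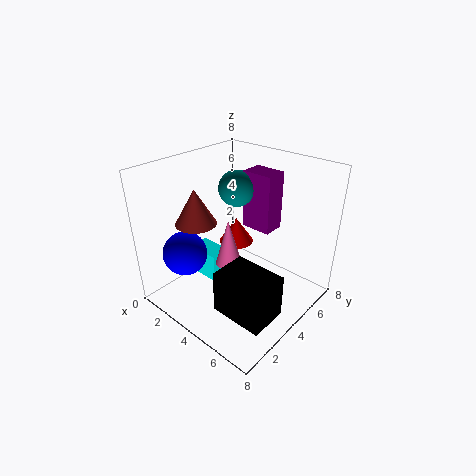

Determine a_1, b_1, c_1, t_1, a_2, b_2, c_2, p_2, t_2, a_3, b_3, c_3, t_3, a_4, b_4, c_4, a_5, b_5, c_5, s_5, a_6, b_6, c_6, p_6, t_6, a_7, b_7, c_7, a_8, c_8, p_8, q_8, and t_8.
a_1 = 3.5, b_1 = 3.75, c_1 = 2.25, t_1 = 2.75, a_2 = 3.5, b_2 = 5, c_2 = 4.25, p_2 = 1.75, t_2 = 3.25, a_3 = 3.5, b_3 = 1.5, c_3 = 5.75, t_3 = 1.75, a_4 = 1.75, b_4 = 2, c_4 = 3, a_5 = 3, b_5 = 5, c_5 = 3, s_5 = 1, a_6 = 5, b_6 = 1, c_6 = 1.5, p_6 = 2.75, t_6 = 2.25, a_7 = 3.25, b_7 = 4.75, c_7 = 6.5, a_8 = 0.75, c_8 = 0.75, p_8 = 2, q_8 = 1.25, t_8 = 1.75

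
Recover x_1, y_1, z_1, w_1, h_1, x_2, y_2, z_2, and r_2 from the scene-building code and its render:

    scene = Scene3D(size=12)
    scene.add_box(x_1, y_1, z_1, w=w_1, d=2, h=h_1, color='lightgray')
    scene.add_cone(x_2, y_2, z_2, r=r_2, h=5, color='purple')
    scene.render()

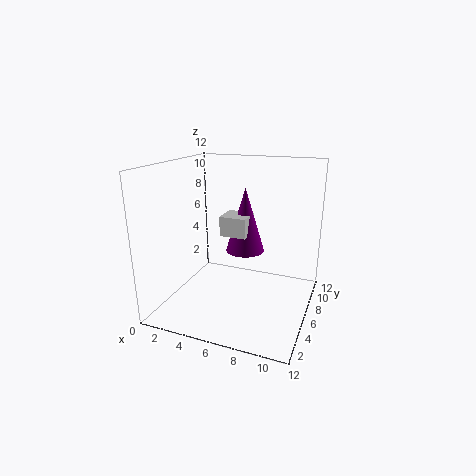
x_1 = 5.5, y_1 = 3.5, z_1 = 7, w_1 = 2, h_1 = 1.5, x_2 = 7, y_2 = 5, z_2 = 5.5, r_2 = 1.5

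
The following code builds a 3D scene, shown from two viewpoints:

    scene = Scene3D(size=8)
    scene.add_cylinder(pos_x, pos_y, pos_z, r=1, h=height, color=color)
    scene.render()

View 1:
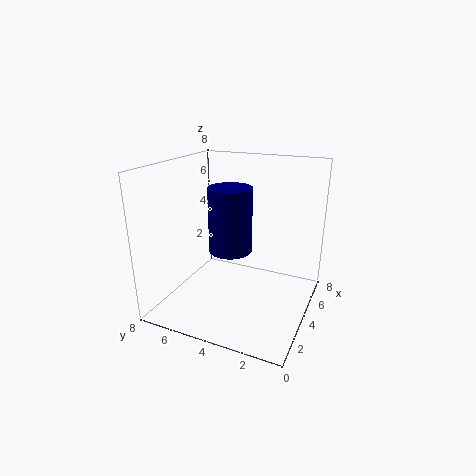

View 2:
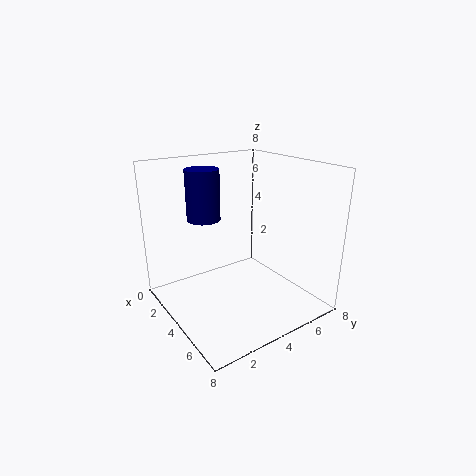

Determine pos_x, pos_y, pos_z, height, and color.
pos_x = 1.5, pos_y = 3.25, pos_z = 4.5, height = 3, color = 'navy'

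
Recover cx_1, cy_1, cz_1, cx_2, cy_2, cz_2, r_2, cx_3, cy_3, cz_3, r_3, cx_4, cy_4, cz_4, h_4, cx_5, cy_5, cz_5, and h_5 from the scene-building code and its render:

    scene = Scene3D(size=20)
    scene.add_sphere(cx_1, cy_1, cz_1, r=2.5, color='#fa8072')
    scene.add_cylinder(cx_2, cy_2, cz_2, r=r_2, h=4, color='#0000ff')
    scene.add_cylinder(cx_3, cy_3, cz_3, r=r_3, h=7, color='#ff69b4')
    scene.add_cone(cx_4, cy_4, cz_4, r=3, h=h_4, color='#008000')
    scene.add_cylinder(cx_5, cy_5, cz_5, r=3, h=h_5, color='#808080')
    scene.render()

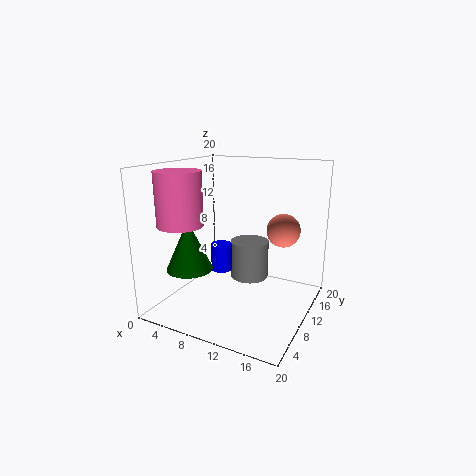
cx_1 = 14.5
cy_1 = 16
cz_1 = 10
cx_2 = 7
cy_2 = 10.5
cz_2 = 4.5
r_2 = 1.5
cx_3 = 4.5
cy_3 = 4.5
cz_3 = 12.5
r_3 = 3
cx_4 = 6
cy_4 = 4
cz_4 = 7
h_4 = 6.5
cx_5 = 9
cy_5 = 16
cz_5 = 1.5
h_5 = 6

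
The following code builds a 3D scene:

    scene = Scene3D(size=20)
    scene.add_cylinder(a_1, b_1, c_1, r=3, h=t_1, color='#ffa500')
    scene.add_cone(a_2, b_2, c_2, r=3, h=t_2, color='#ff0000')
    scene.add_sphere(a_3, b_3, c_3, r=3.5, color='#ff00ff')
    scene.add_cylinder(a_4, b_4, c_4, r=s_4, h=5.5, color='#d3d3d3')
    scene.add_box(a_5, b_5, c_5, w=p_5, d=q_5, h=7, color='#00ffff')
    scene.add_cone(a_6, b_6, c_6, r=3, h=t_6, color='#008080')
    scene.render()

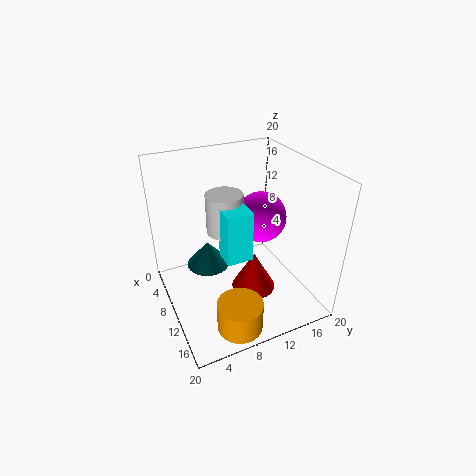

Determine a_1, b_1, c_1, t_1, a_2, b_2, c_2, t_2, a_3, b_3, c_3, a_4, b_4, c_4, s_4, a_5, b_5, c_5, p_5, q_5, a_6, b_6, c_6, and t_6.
a_1 = 17; b_1 = 7; c_1 = 1; t_1 = 4; a_2 = 13; b_2 = 11; c_2 = 3.5; t_2 = 5.5; a_3 = 10; b_3 = 13.5; c_3 = 12.5; a_4 = 9; b_4 = 8.5; c_4 = 11; s_4 = 2.5; a_5 = 10.5; b_5 = 7; c_5 = 8.5; p_5 = 3; q_5 = 3.5; a_6 = 8.5; b_6 = 6; c_6 = 6; t_6 = 3.5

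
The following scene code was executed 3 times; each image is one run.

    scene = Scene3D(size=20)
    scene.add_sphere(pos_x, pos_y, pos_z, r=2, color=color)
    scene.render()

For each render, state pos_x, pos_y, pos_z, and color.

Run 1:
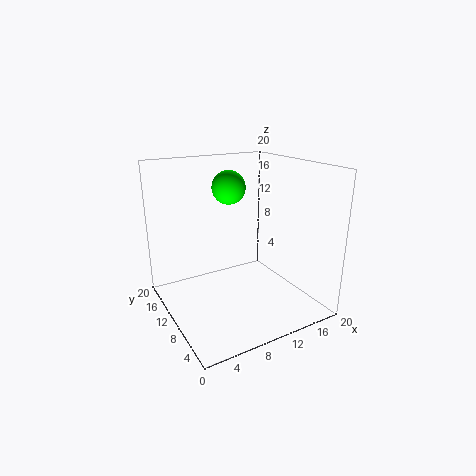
pos_x = 7; pos_y = 7; pos_z = 18; color = 'lime'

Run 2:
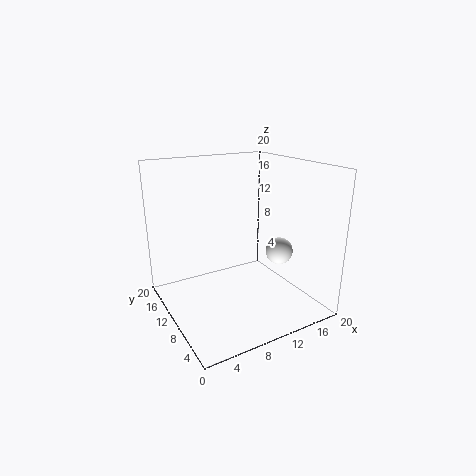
pos_x = 16.5; pos_y = 9; pos_z = 7; color = 'white'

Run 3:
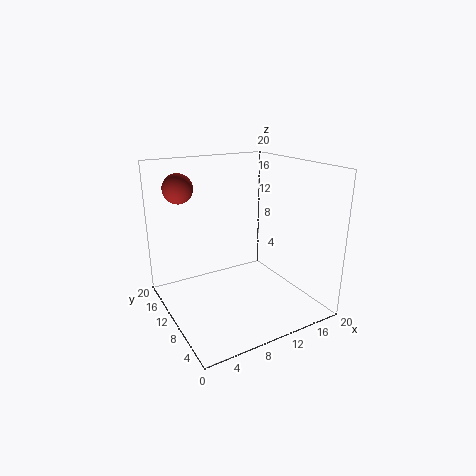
pos_x = 3; pos_y = 13.5; pos_z = 17; color = 'brown'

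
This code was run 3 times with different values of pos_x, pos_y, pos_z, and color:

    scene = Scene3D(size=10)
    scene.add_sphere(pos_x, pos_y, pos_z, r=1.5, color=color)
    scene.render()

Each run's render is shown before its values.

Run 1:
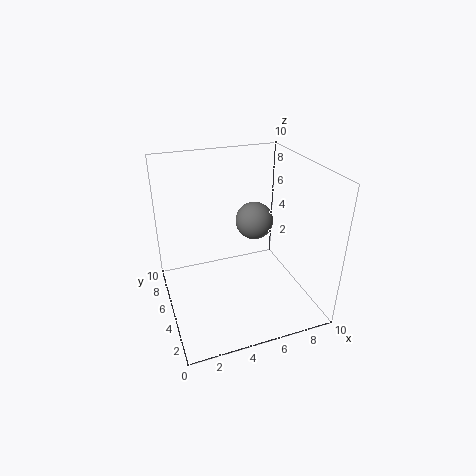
pos_x = 7.5
pos_y = 8
pos_z = 4.5
color = 'gray'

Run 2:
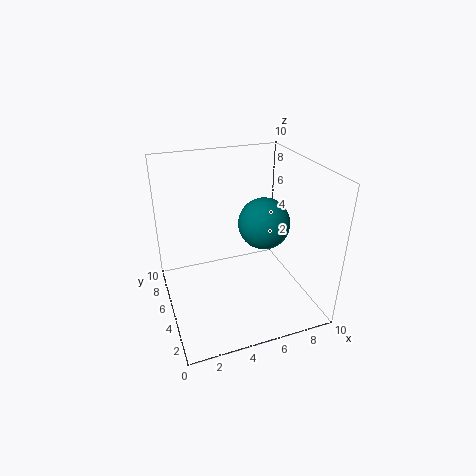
pos_x = 5.5
pos_y = 2
pos_z = 7.5
color = 'teal'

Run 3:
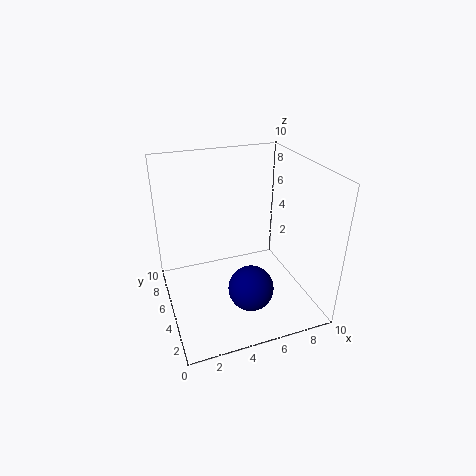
pos_x = 5
pos_y = 2.5
pos_z = 2.5
color = 'navy'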